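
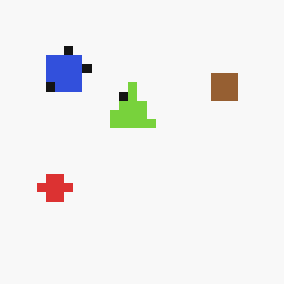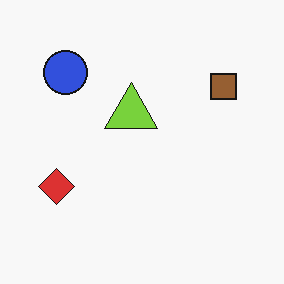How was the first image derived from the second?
The first image is the second heavily pixelated into large blocks.

Shapes are reduced to large square blocks; fine edges and outlines are lost — a downscale-then-upscale (mosaic) effect.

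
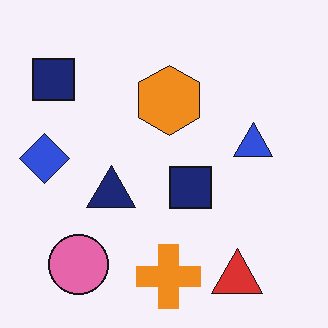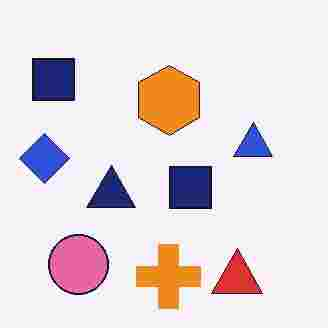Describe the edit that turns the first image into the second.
It was heavily JPEG-compressed with obvious blocking artifacts.

Blocky 8×8 compression artifacts appear around shape edges and the flat background shows ringing — characteristic JPEG degradation.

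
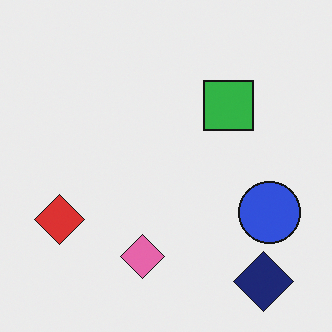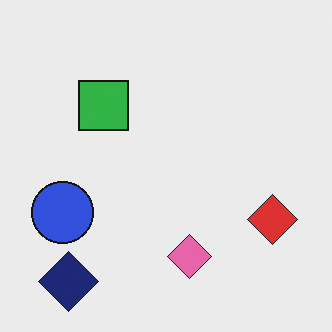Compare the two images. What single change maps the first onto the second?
The image was flipped horizontally (left ↔ right).

The red diamond is in the left of the first image and the right of the second — shapes on opposite sides of the vertical midline have swapped in a mirror flip.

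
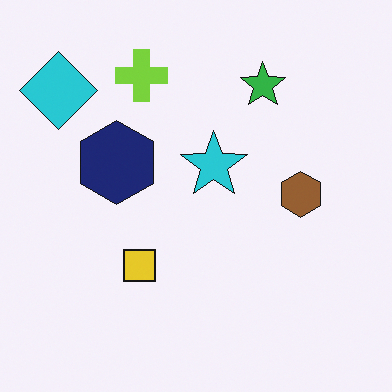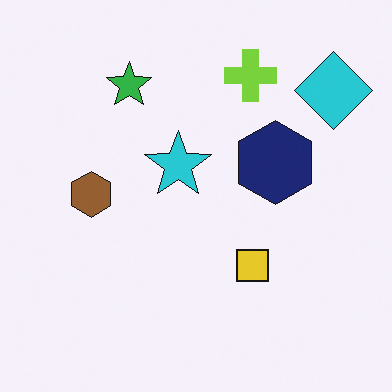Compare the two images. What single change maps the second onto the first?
Flipped horizontally (left ↔ right).

The cyan diamond is in the top-right of the second image and the top-left of the first — shapes on opposite sides of the vertical midline have swapped in a mirror flip.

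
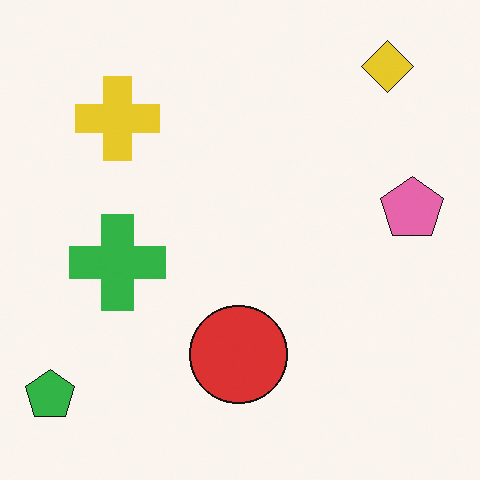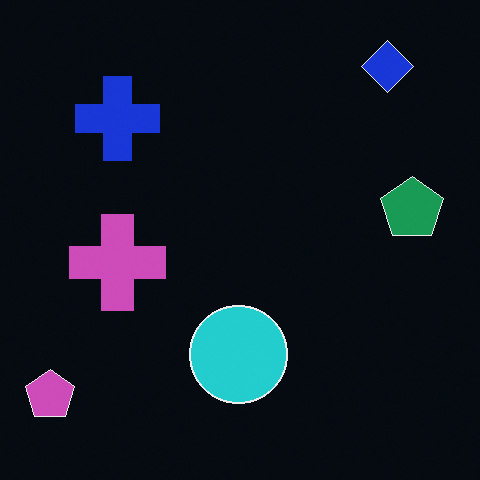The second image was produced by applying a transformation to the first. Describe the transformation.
Color-inverted (negative).

The light background has become dark and every shape's color is its complement — a photographic negative.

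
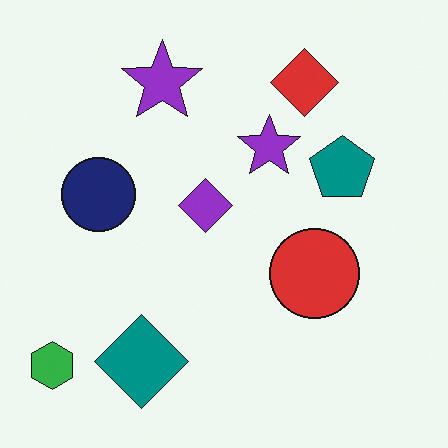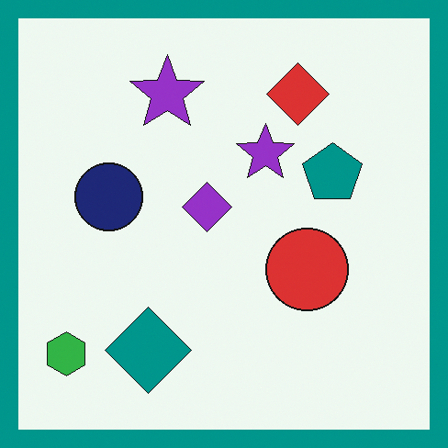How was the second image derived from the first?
Framed with a teal border.

A solid teal frame runs around the edge of the second image, with the content slightly shrunk inside it.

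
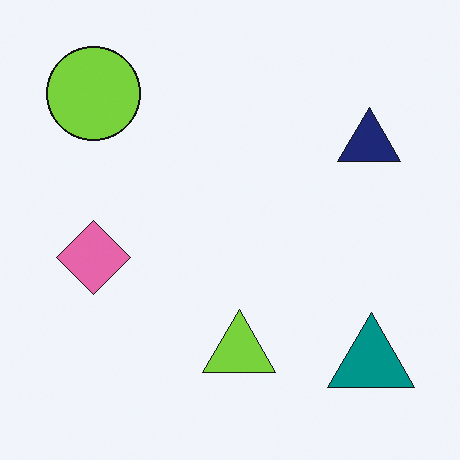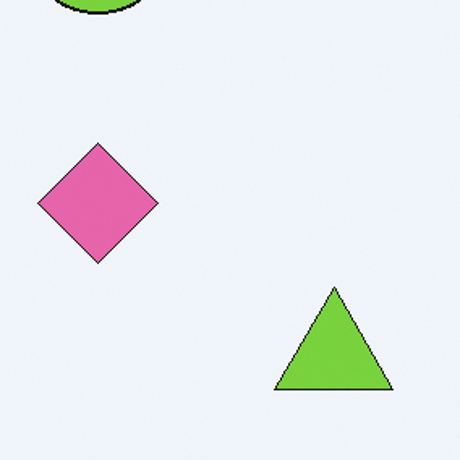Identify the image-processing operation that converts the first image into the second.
It was cropped to a noticeably smaller region and rescaled.

The visible shapes are larger and the field of view is narrower; shapes near the original edges may be partly or wholly outside the frame — a crop-and-rescale.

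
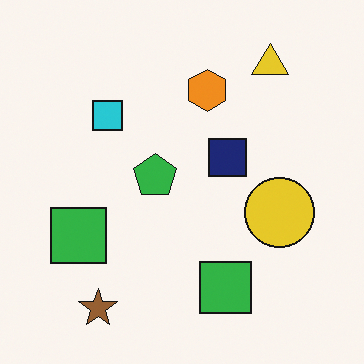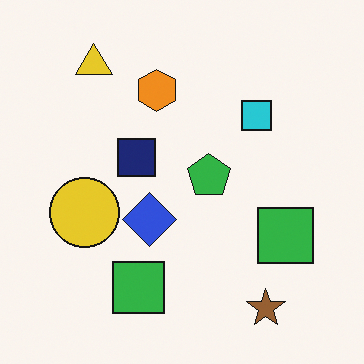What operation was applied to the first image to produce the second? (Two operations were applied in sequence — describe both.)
It was flipped horizontally (left ↔ right), then overlaid with an additional blue diamond.

The yellow circle is in the right of the first image and the left of the second — shapes on opposite sides of the vertical midline have swapped in a mirror flip. A blue diamond appears in the second image that is absent from the first.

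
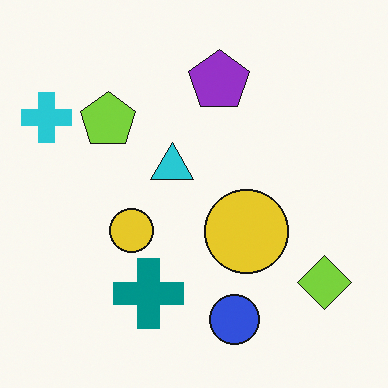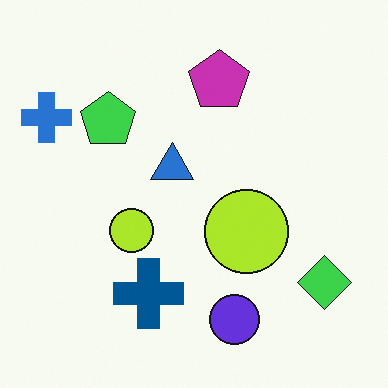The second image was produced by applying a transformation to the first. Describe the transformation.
The image was hue-shifted slightly.

Every shape's color has rotated by the same amount around the hue wheel — a uniform hue shift.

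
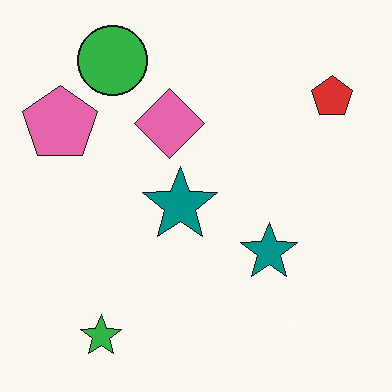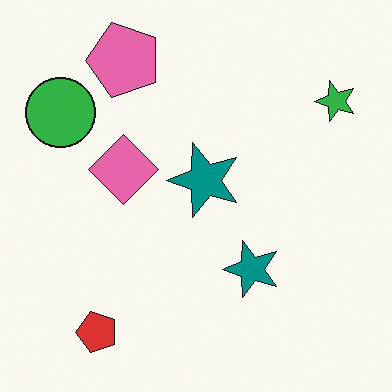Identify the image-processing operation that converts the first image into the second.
This is the original image transposed (reflected across the top-left ↔ bottom-right diagonal).

Shapes have swapped their row and column positions — what was in the top-right is now in the bottom-left — a diagonal reflection.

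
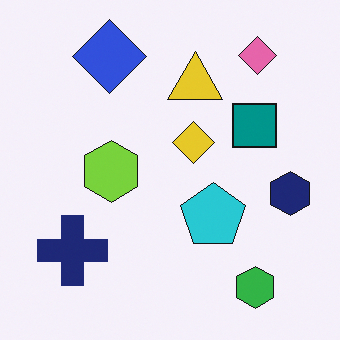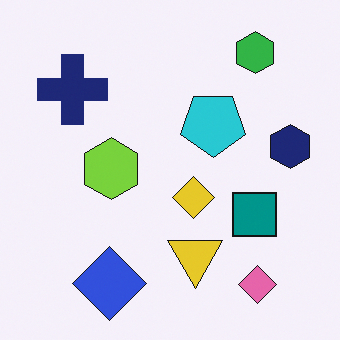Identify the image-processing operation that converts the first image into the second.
The image was flipped vertically (top ↔ bottom).

The green hexagon is in the bottom-right of the first image and the top-right of the second — shapes on opposite sides of the horizontal midline have swapped in a mirror flip.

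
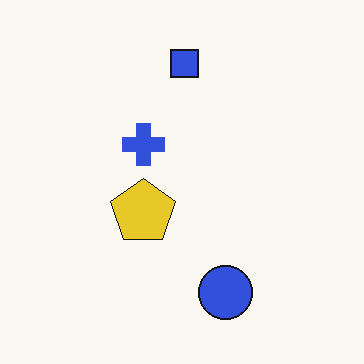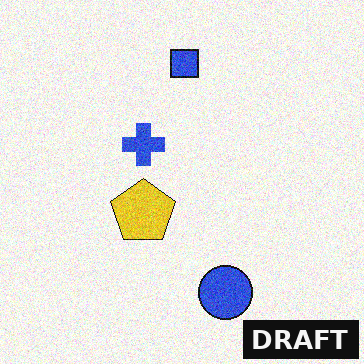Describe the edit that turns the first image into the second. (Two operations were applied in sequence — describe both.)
The image was degraded with visible gaussian noise, then watermarked with the text "DRAFT" in the lower-right corner.

Random speckle covers the whole image, including the flat background. A dark label reading "DRAFT" appears in the lower-right corner.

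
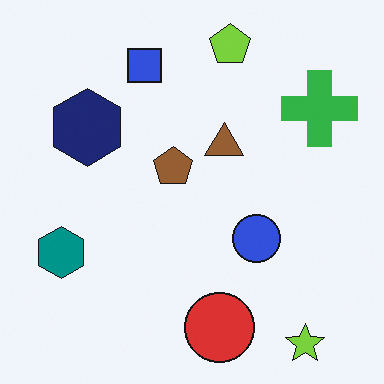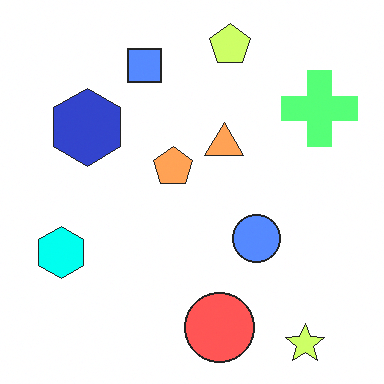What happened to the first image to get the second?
It was noticeably brightened.

Every pixel — background and shapes alike — is uniformly brightened.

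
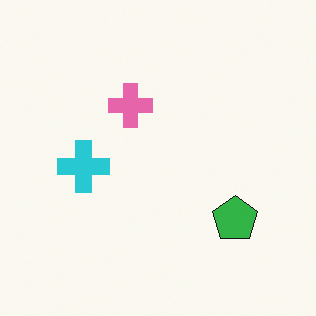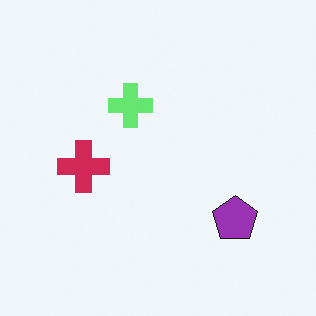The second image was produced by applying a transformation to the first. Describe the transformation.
The image was hue-shifted through roughly half the color wheel.

Every shape's color has rotated by the same amount around the hue wheel — a uniform hue shift.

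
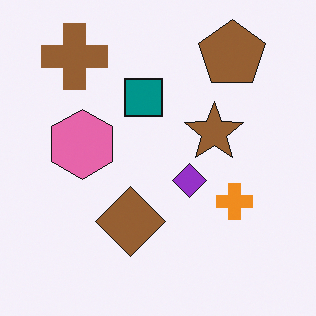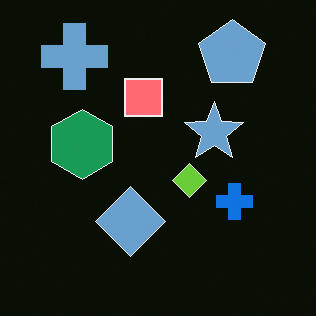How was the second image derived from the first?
The image was color-inverted (negative).

The light background has become dark and every shape's color is its complement — a photographic negative.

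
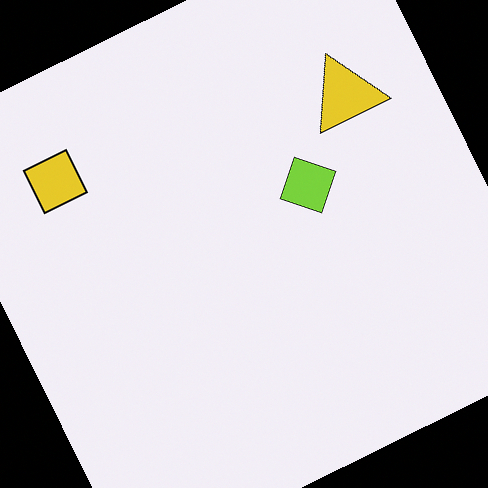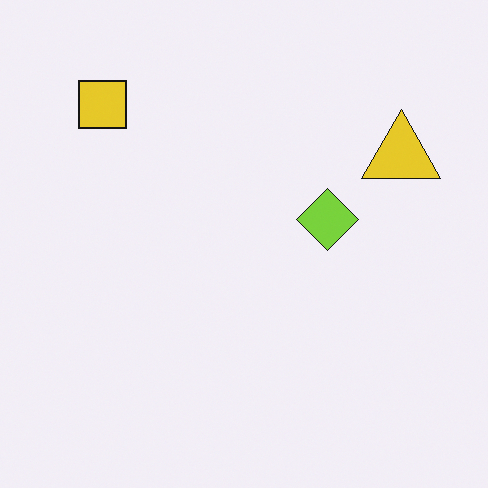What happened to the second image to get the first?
Rotated counter-clockwise by a clearly visible amount.

Every shape is tilted by the same angle and the image corners show triangular fill wedges — a whole-image rotation by a non-right angle.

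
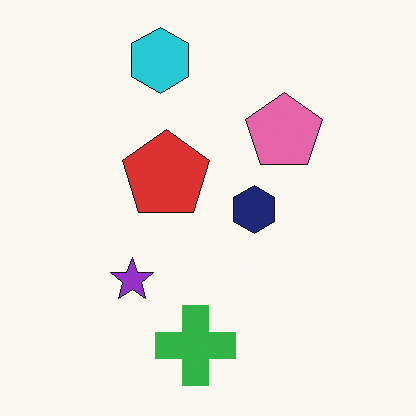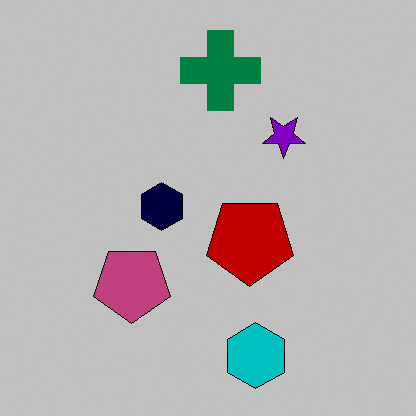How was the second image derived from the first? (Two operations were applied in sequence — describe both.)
The second image is the first aggressively posterized, then rotated 180°.

Each flat color has snapped to a coarser quantized level — most visibly, the near-white background has dropped to a flat grey. The cyan hexagon sits in the top of the first image and the bottom of the second — consistent with a whole-image 180° rotation.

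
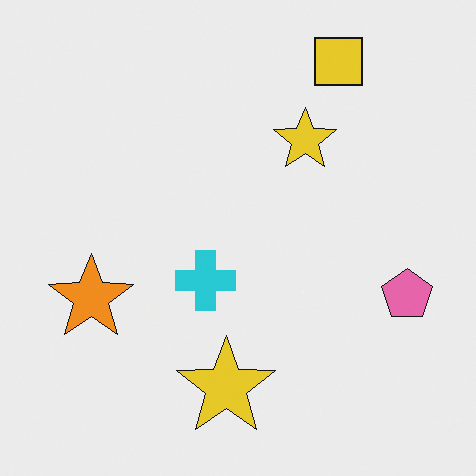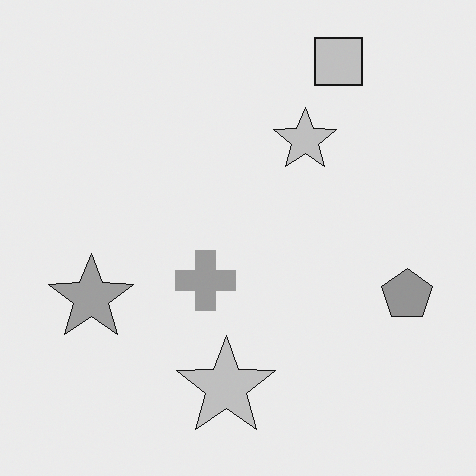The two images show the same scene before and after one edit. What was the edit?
The transformation is: converted to grayscale.

All color is removed — every shape is now a shade of grey.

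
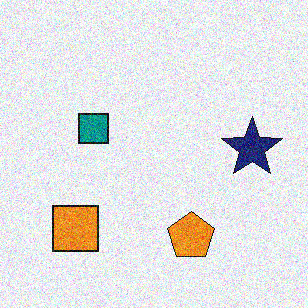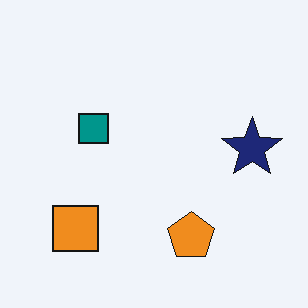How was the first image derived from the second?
The transformation is: degraded with a thick layer of grain.

Random speckle covers the whole image, including the flat background.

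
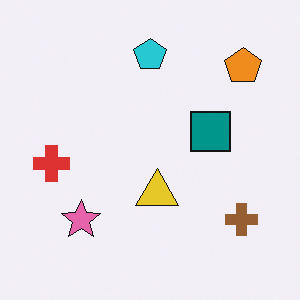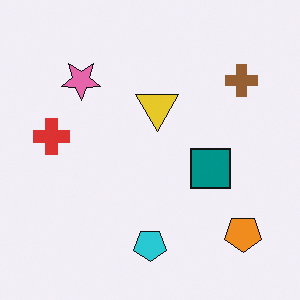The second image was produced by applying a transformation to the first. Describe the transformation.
The second image is the first flipped vertically (top ↔ bottom).

The cyan pentagon is in the top of the first image and the bottom of the second — shapes on opposite sides of the horizontal midline have swapped in a mirror flip.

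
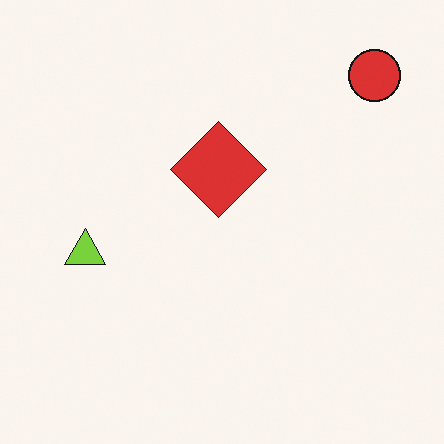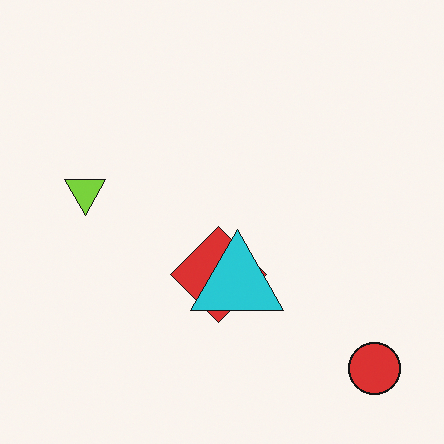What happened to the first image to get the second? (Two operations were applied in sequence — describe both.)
This is the original image flipped vertically (top ↔ bottom), then overlaid with an additional cyan triangle.

The red circle is in the top-right of the first image and the bottom-right of the second — shapes on opposite sides of the horizontal midline have swapped in a mirror flip. A cyan triangle appears in the second image that is absent from the first.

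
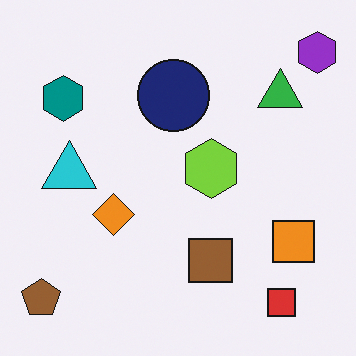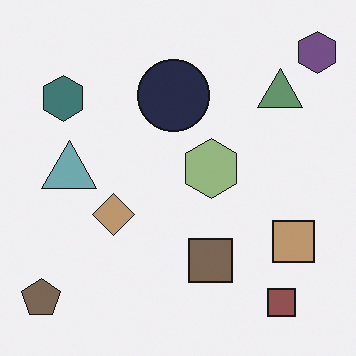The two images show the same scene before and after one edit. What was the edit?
The transformation is: made much more muted (saturation change).

All colors are more muted and greyish — a global saturation change.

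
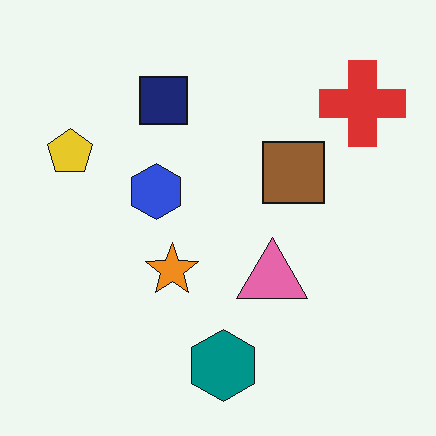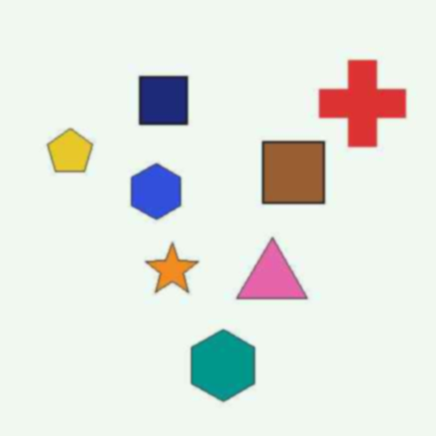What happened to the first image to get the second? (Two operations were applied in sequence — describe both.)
The image was JPEG-compressed with visible artifacts, then lightly blurred.

Blocky 8×8 compression artifacts appear around shape edges and the flat background shows ringing — characteristic JPEG degradation. Shape edges and outlines are uniformly softened across the whole image.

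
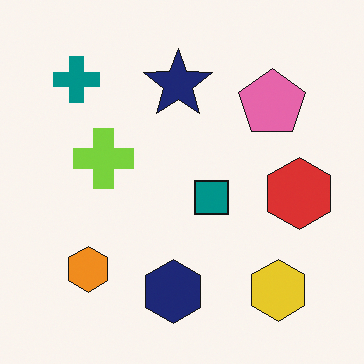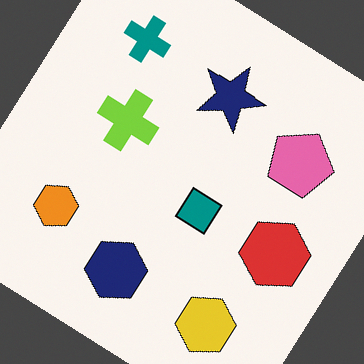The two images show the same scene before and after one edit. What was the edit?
The second image is the first rotated clockwise by a large amount — several tens of degrees.

Every shape is tilted by the same angle and the image corners show triangular fill wedges — a whole-image rotation by a non-right angle.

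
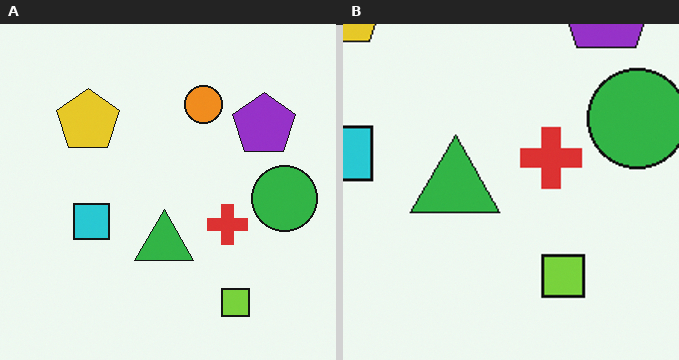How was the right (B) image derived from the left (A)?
This is the original image cropped slightly and scaled back up.

The visible shapes are larger and the field of view is narrower; shapes near the original edges may be partly or wholly outside the frame — a crop-and-rescale.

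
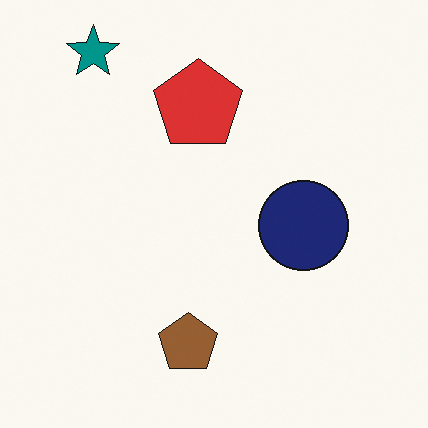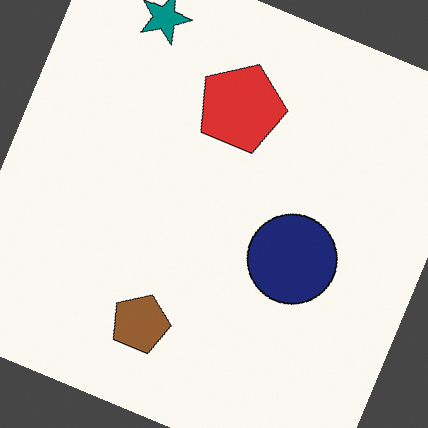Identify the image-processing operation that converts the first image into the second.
The transformation is: rotated clockwise by a moderate amount.

Every shape is tilted by the same angle and the image corners show triangular fill wedges — a whole-image rotation by a non-right angle.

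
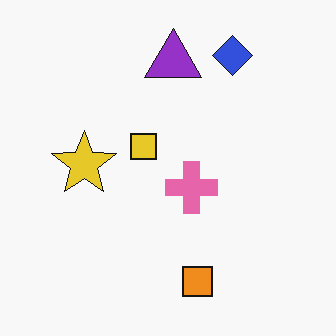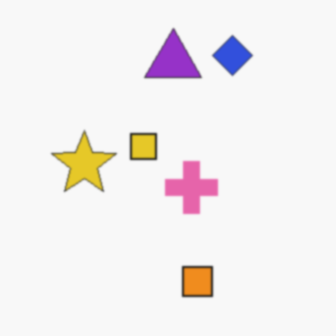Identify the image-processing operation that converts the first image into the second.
The transformation is: given a subtle gaussian blur.

Shape edges and outlines are uniformly softened across the whole image.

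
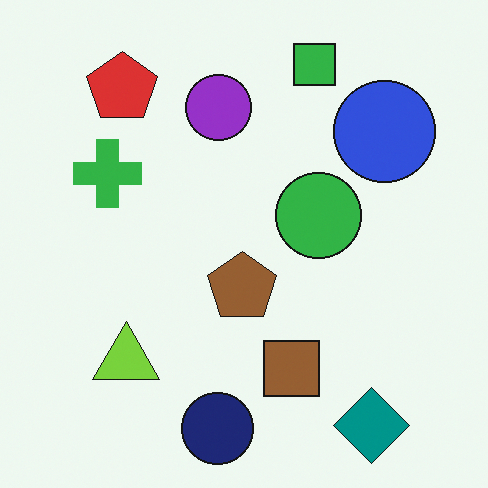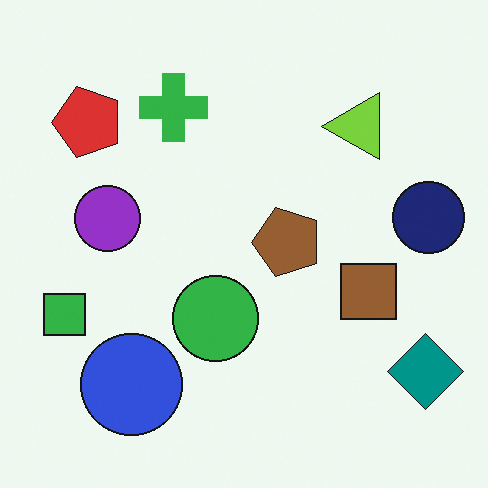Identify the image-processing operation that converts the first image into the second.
This is the original image transposed (reflected across the top-left ↔ bottom-right diagonal).

Shapes have swapped their row and column positions — what was in the top-right is now in the bottom-left — a diagonal reflection.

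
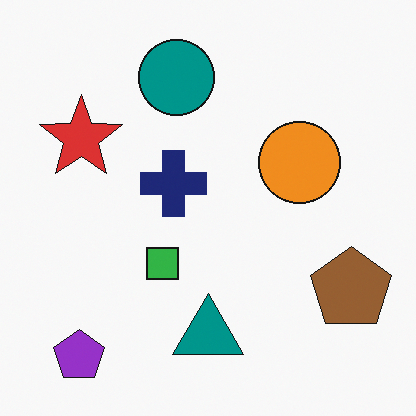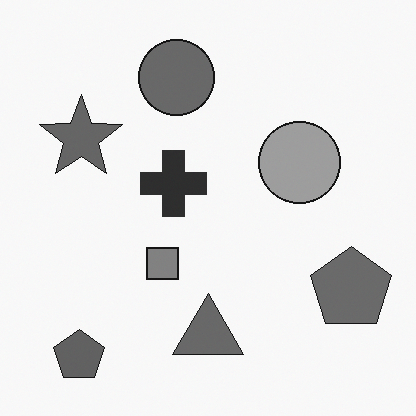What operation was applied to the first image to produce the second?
It was converted to grayscale.

All color is removed — every shape is now a shade of grey.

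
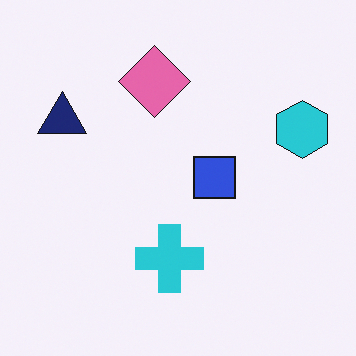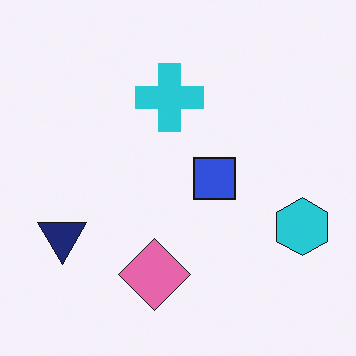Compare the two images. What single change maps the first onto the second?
Flipped vertically (top ↔ bottom).

The pink diamond is in the top of the first image and the bottom of the second — shapes on opposite sides of the horizontal midline have swapped in a mirror flip.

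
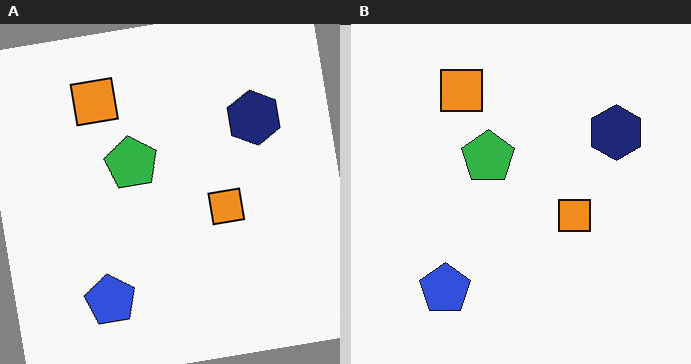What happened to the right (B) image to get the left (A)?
The transformation is: rotated counter-clockwise by a small amount.

Every shape is tilted by the same angle and the image corners show triangular fill wedges — a whole-image rotation by a non-right angle.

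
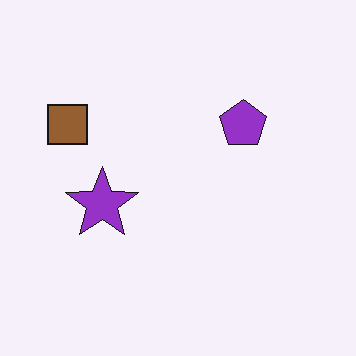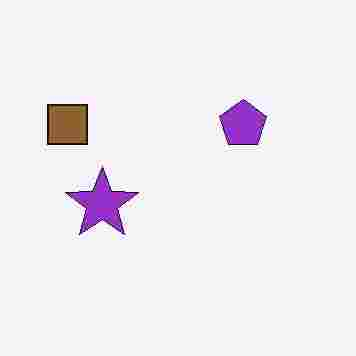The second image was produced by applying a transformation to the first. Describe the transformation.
The image was heavily JPEG-compressed with obvious blocking artifacts.

Blocky 8×8 compression artifacts appear around shape edges and the flat background shows ringing — characteristic JPEG degradation.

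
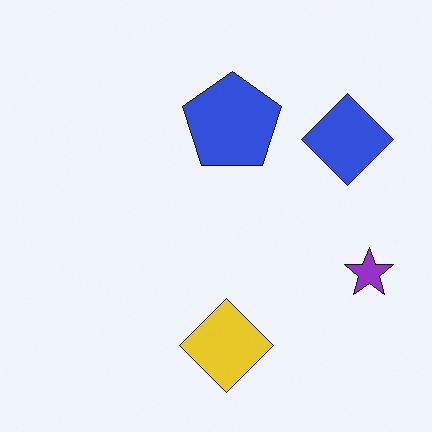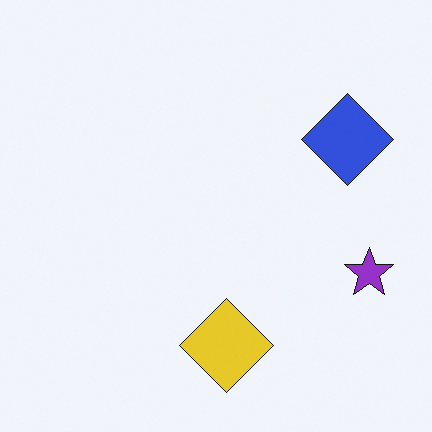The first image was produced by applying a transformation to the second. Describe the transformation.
This is the original image overlaid with an additional blue pentagon.

A blue pentagon appears in the first image that is absent from the second.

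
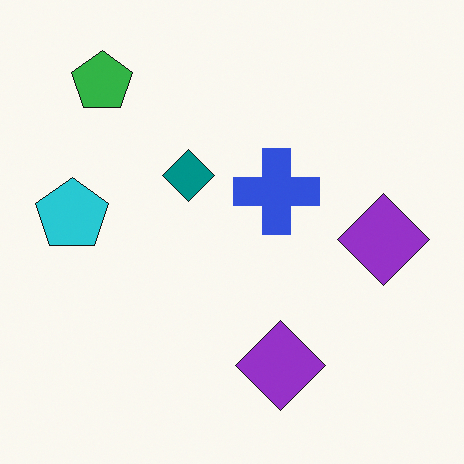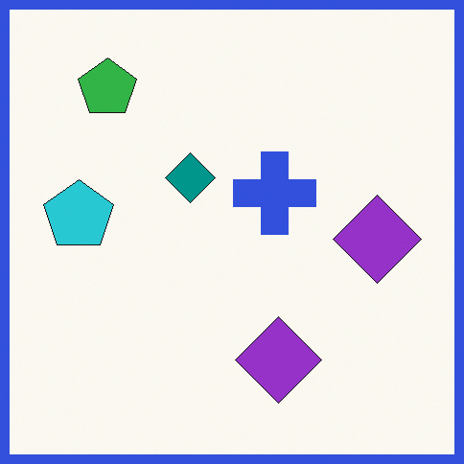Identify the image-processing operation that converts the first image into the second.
The transformation is: framed with a blue border.

A solid blue frame runs around the edge of the second image, with the content slightly shrunk inside it.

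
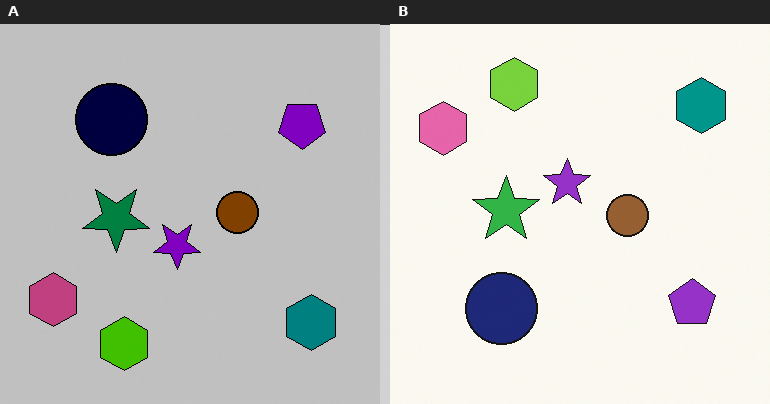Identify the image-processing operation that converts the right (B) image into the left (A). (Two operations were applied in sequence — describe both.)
It was flipped vertically (top ↔ bottom), then aggressively posterized.

The lime hexagon is in the top-left of the right (B) image and the bottom-left of the left (A) — shapes on opposite sides of the horizontal midline have swapped in a mirror flip. Each flat color has snapped to a coarser quantized level — most visibly, the near-white background has dropped to a flat grey.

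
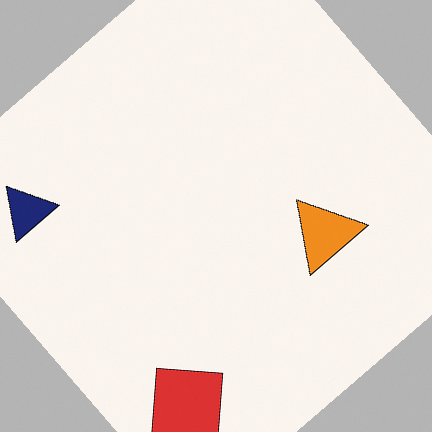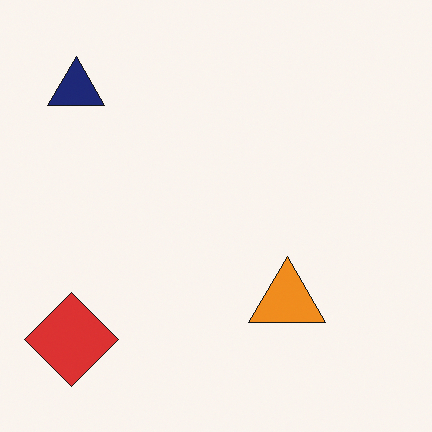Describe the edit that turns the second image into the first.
It was rotated counter-clockwise by a large amount — several tens of degrees.

Every shape is tilted by the same angle and the image corners show triangular fill wedges — a whole-image rotation by a non-right angle.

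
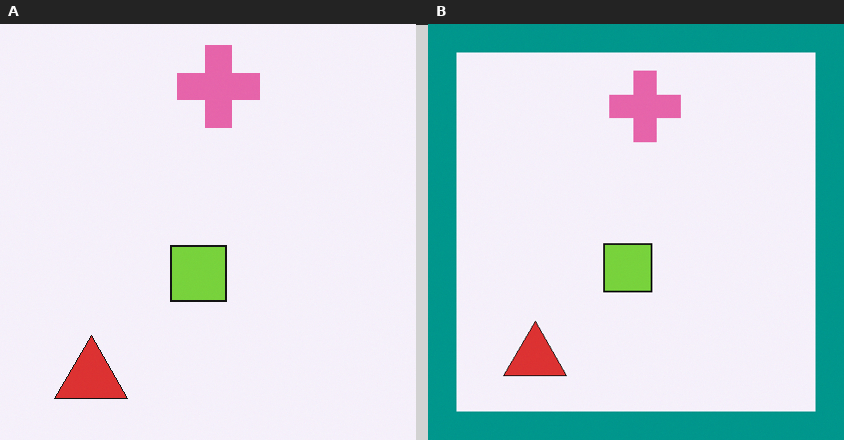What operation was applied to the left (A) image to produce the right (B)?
Framed with a teal border.

A solid teal frame runs around the edge of the right (B) image, with the content slightly shrunk inside it.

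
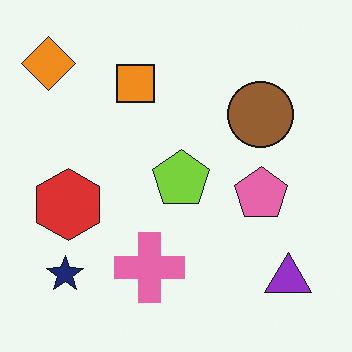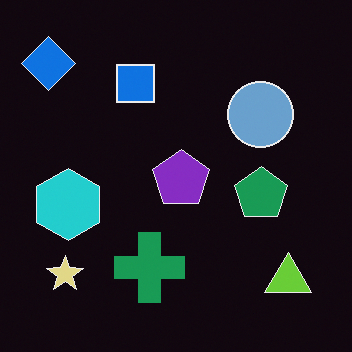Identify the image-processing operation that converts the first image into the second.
This is the original image color-inverted (negative).

The light background has become dark and every shape's color is its complement — a photographic negative.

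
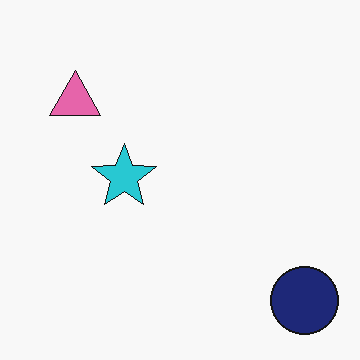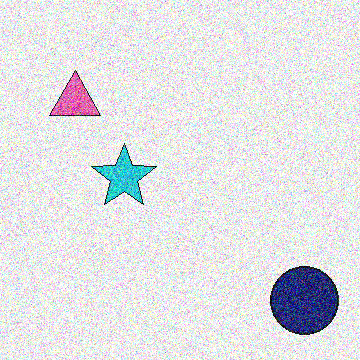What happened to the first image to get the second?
Degraded with strong gaussian noise.

Random speckle covers the whole image, including the flat background.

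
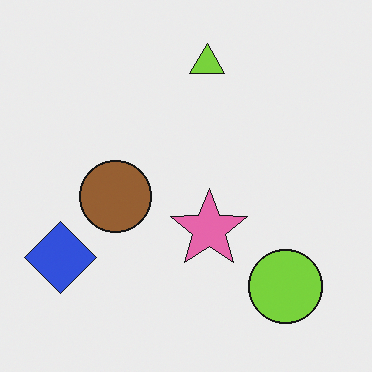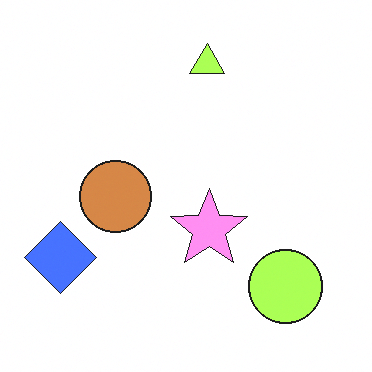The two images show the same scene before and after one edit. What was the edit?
It was substantially brightened.

Every pixel — background and shapes alike — is uniformly brightened.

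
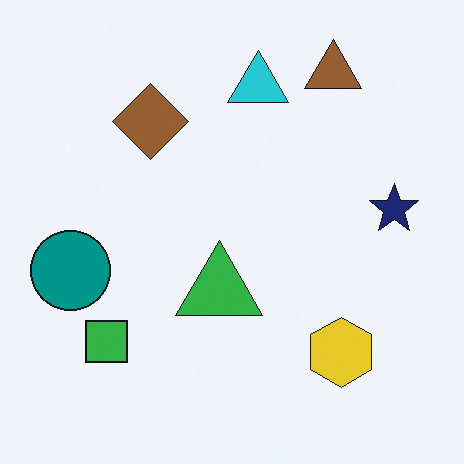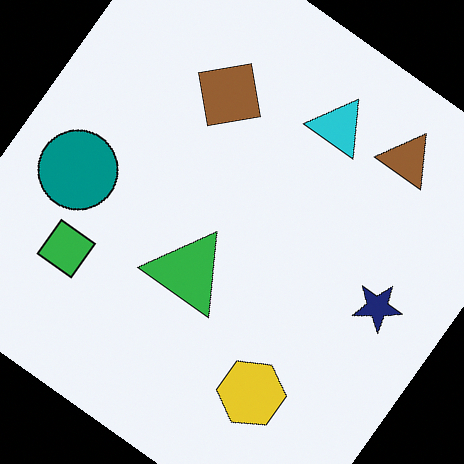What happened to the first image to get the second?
It was rotated clockwise by a large amount — several tens of degrees.

Every shape is tilted by the same angle and the image corners show triangular fill wedges — a whole-image rotation by a non-right angle.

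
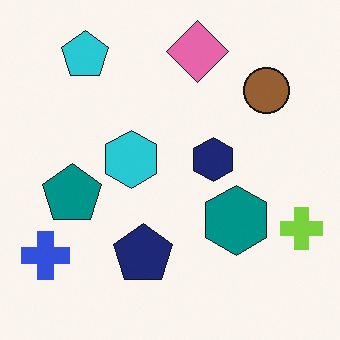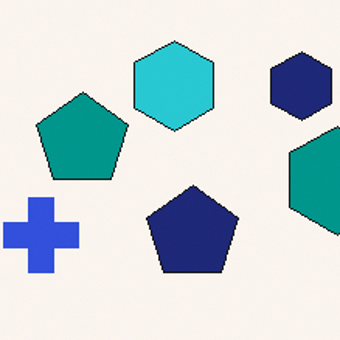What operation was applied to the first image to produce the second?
It was cropped slightly and scaled back up.

The visible shapes are larger and the field of view is narrower; shapes near the original edges may be partly or wholly outside the frame — a crop-and-rescale.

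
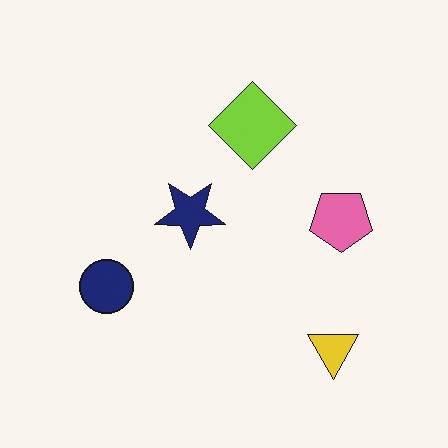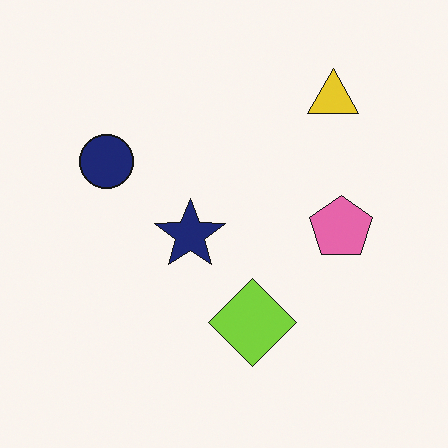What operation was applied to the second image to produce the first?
Flipped vertically (top ↔ bottom).

The yellow triangle is in the top-right of the second image and the bottom-right of the first — shapes on opposite sides of the horizontal midline have swapped in a mirror flip.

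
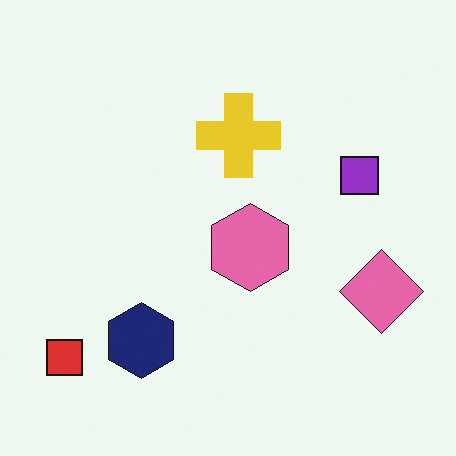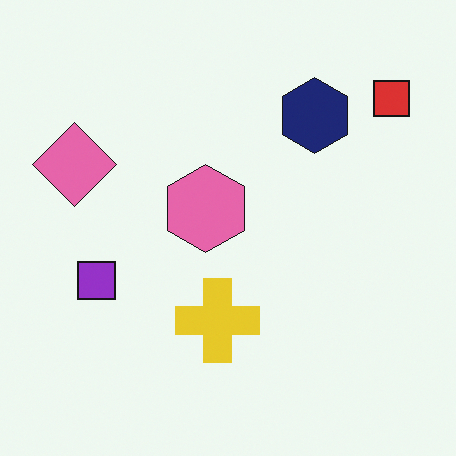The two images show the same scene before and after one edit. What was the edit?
The second image is the first rotated 180°.

The red square sits in the bottom-left of the first image and the top-right of the second — consistent with a whole-image 180° rotation.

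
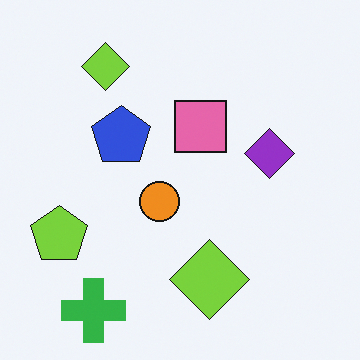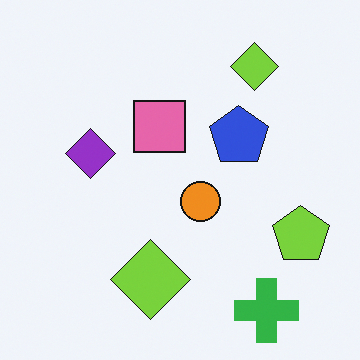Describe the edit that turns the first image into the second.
The image was flipped horizontally (left ↔ right).

The lime pentagon is in the left of the first image and the right of the second — shapes on opposite sides of the vertical midline have swapped in a mirror flip.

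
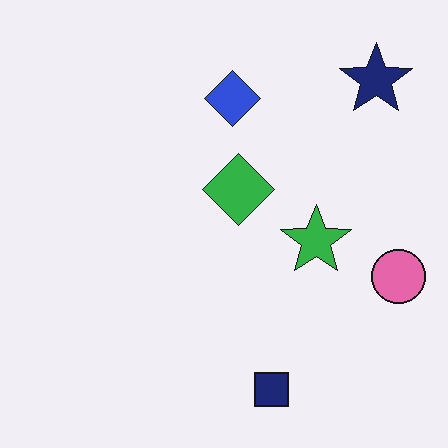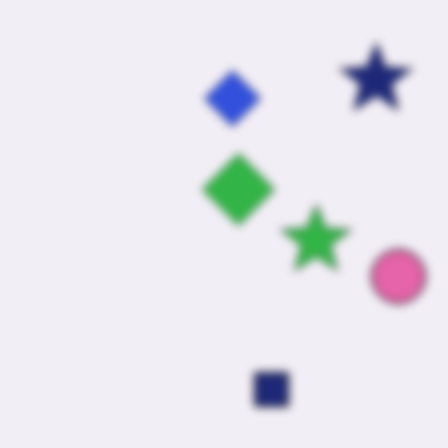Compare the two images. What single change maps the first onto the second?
Noticeably gaussian-blurred.

Shape edges and outlines are uniformly softened across the whole image.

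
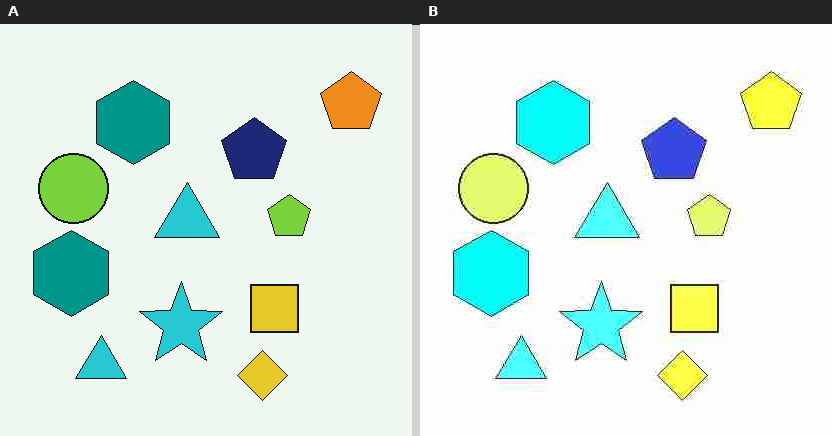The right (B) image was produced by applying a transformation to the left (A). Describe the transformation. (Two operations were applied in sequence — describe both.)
The right (B) image is the left (A) substantially brightened, then heavily JPEG-compressed with obvious blocking artifacts.

Every pixel — background and shapes alike — is uniformly brightened. Blocky 8×8 compression artifacts appear around shape edges and the flat background shows ringing — characteristic JPEG degradation.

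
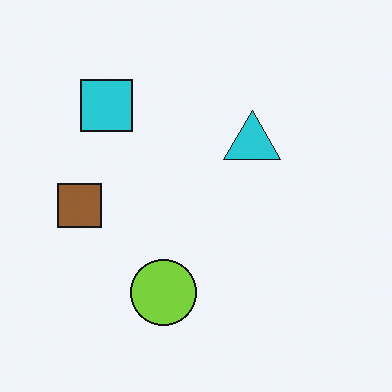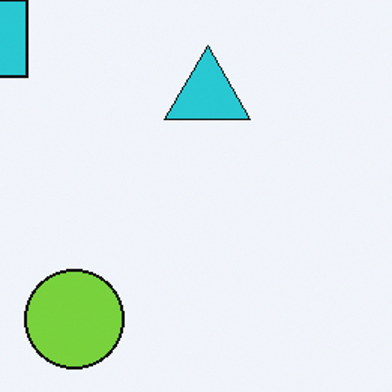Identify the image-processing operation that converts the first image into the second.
The transformation is: cropped to a modestly smaller region and rescaled.

The visible shapes are larger and the field of view is narrower; shapes near the original edges may be partly or wholly outside the frame — a crop-and-rescale.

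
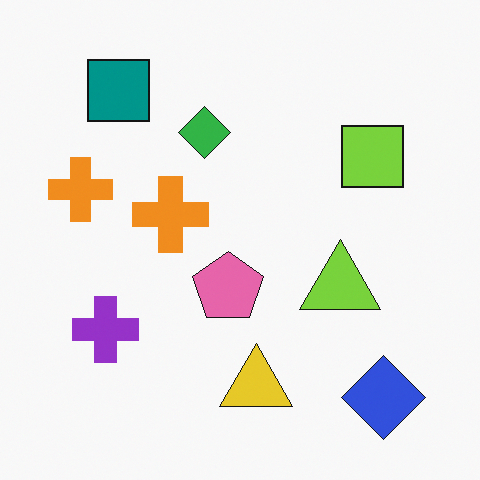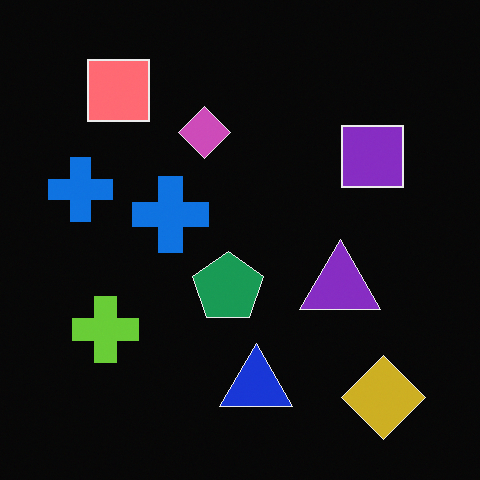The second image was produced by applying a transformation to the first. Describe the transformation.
The second image is the first color-inverted (negative).

The light background has become dark and every shape's color is its complement — a photographic negative.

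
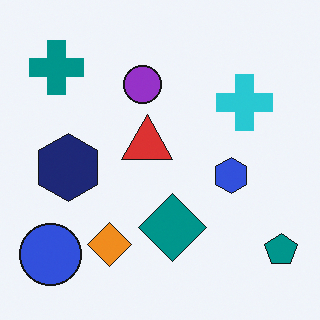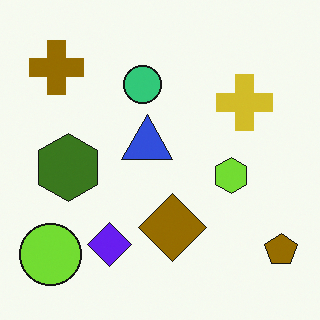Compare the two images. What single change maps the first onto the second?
This is the original image hue-shifted through roughly half the color wheel.

Every shape's color has rotated by the same amount around the hue wheel — a uniform hue shift.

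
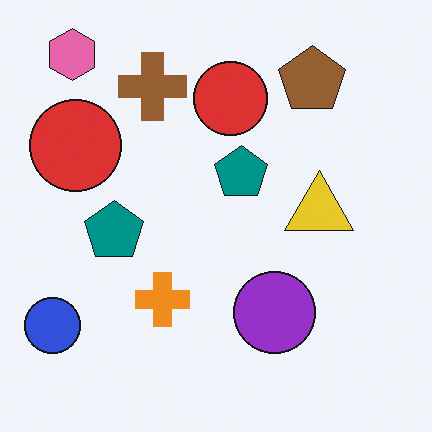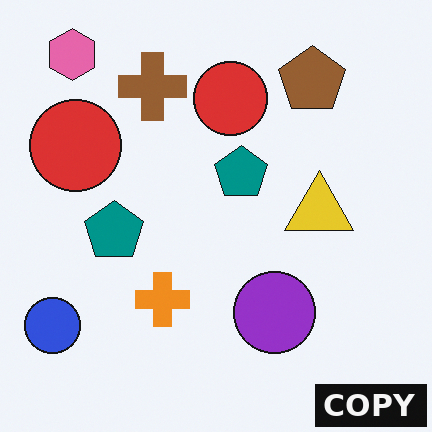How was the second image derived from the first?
The second image is the first watermarked with the text "COPY" in the lower-right corner.

A dark label reading "COPY" appears in the lower-right corner.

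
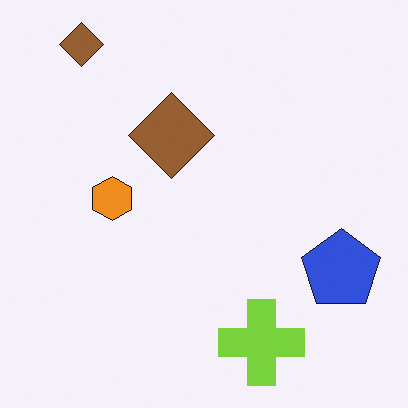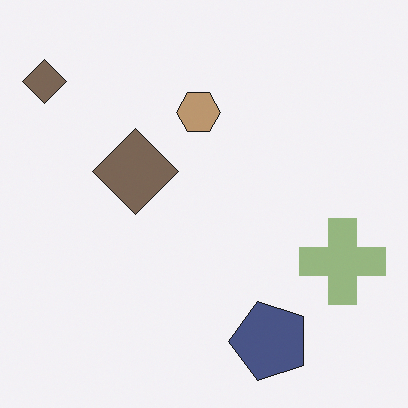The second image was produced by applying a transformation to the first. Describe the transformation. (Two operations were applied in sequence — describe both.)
The second image is the first heavily desaturated, then transposed (reflected across the top-left ↔ bottom-right diagonal).

All colors are more muted and greyish — a global saturation change. Shapes have swapped their row and column positions — what was in the top-right is now in the bottom-left — a diagonal reflection.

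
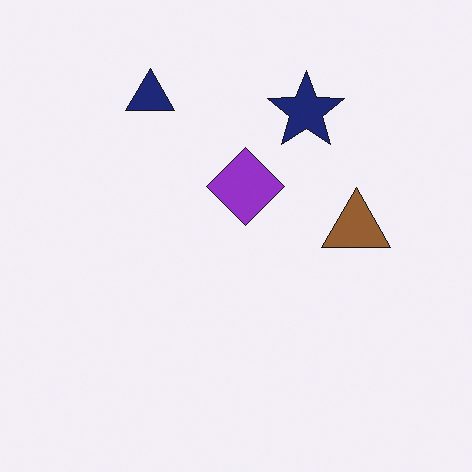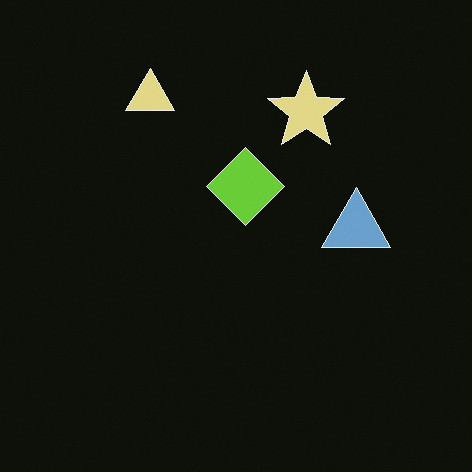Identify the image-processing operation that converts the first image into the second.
Color-inverted (negative).

The light background has become dark and every shape's color is its complement — a photographic negative.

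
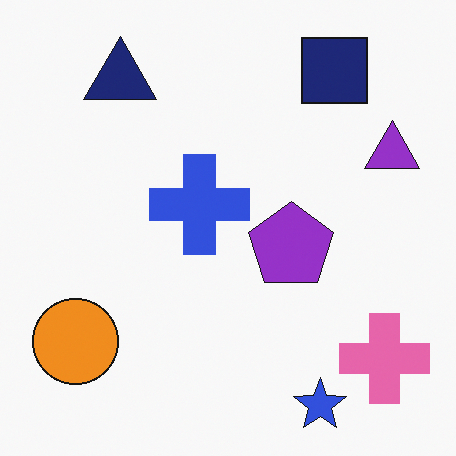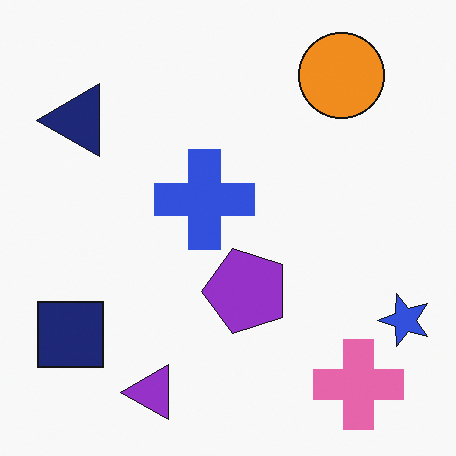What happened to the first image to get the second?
The second image is the first transposed (reflected across the top-left ↔ bottom-right diagonal).

Shapes have swapped their row and column positions — what was in the top-right is now in the bottom-left — a diagonal reflection.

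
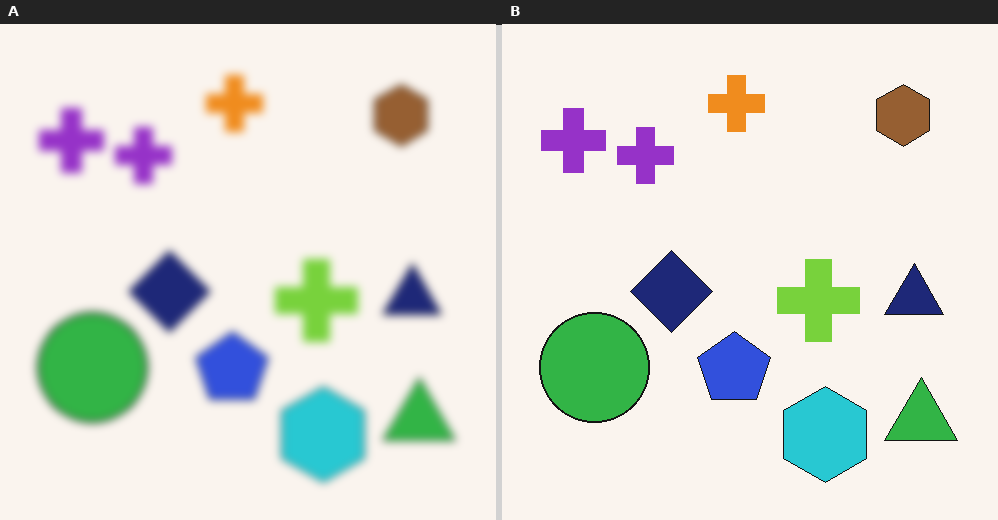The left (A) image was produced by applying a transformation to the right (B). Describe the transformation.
The left (A) image is the right (B) moderately blurred.

Shape edges and outlines are uniformly softened across the whole image.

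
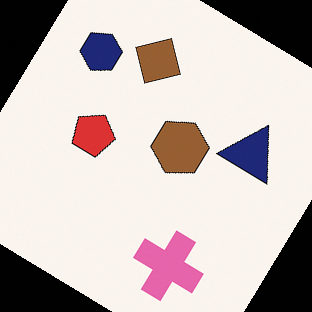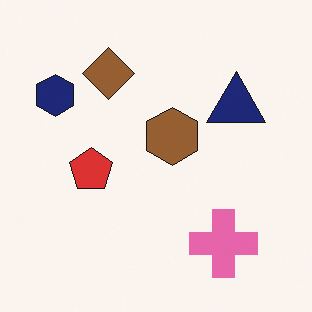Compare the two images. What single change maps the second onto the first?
It was rotated clockwise by a large amount — several tens of degrees.

Every shape is tilted by the same angle and the image corners show triangular fill wedges — a whole-image rotation by a non-right angle.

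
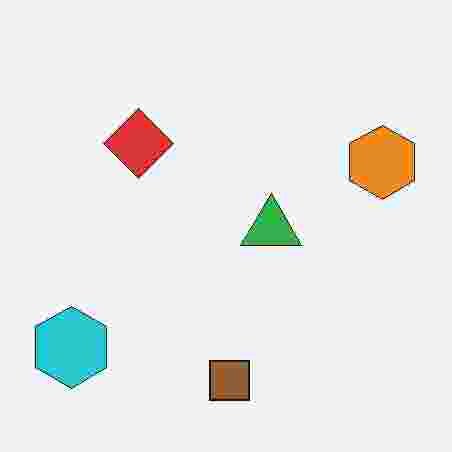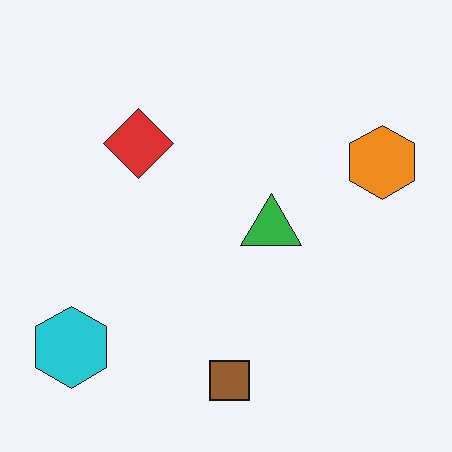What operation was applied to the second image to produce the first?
The transformation is: degraded with heavy JPEG compression.

Blocky 8×8 compression artifacts appear around shape edges and the flat background shows ringing — characteristic JPEG degradation.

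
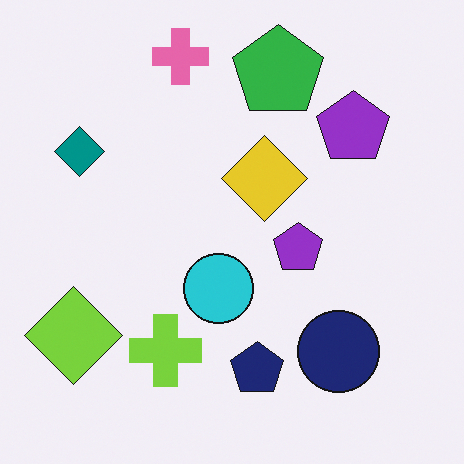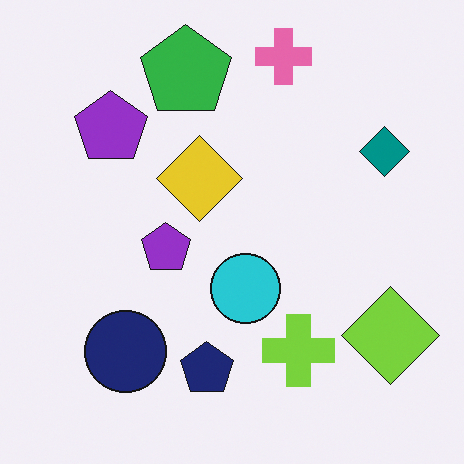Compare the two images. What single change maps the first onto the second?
The second image is the first flipped horizontally (left ↔ right).

The lime diamond is in the bottom-left of the first image and the bottom-right of the second — shapes on opposite sides of the vertical midline have swapped in a mirror flip.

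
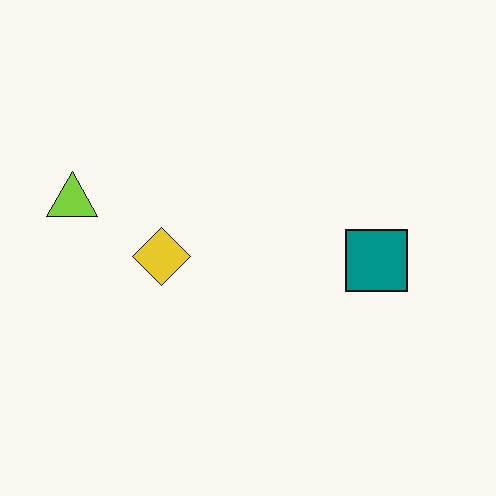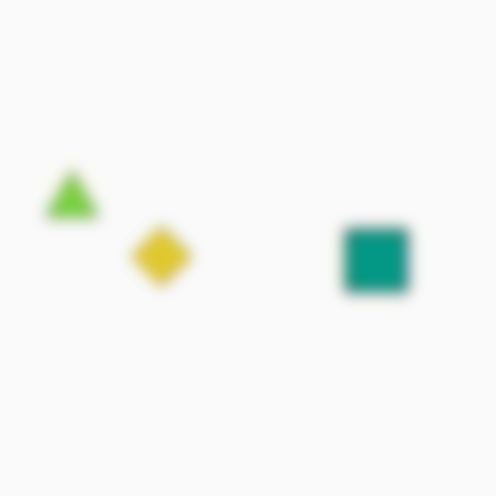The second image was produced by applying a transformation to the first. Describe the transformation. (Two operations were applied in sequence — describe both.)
The image was degraded with heavy JPEG compression, then heavily blurred.

Blocky 8×8 compression artifacts appear around shape edges and the flat background shows ringing — characteristic JPEG degradation. Shape edges and outlines are uniformly softened across the whole image.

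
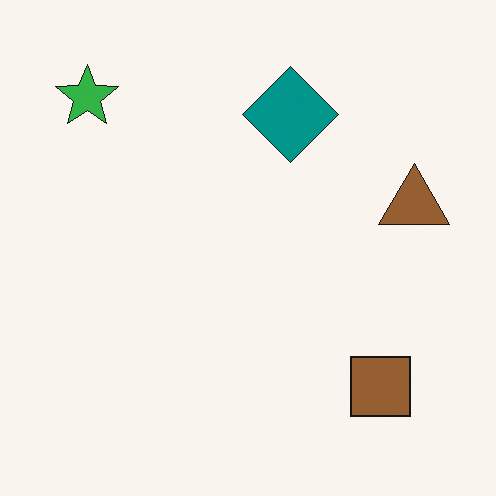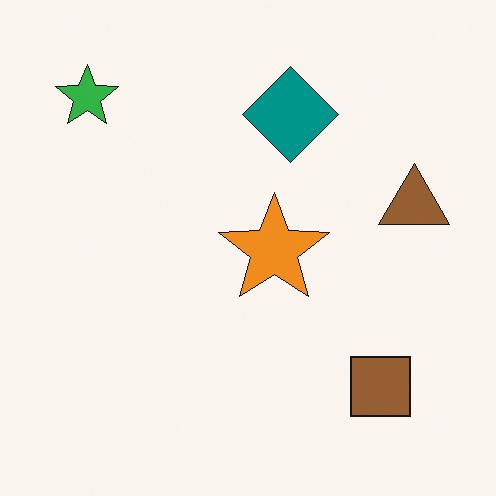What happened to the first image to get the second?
The image was overlaid with an additional orange star.

An orange star appears in the second image that is absent from the first.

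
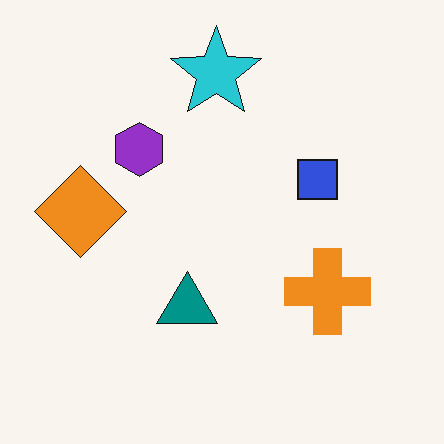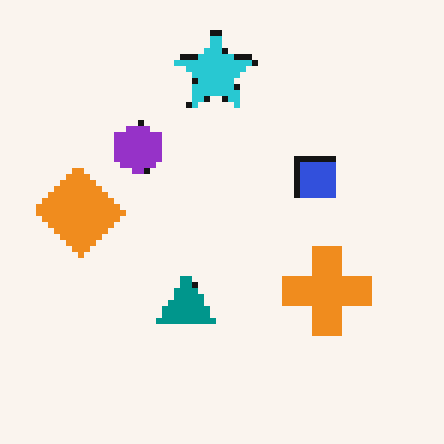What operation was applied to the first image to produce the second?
The second image is the first moderately pixelated.

Shapes are reduced to large square blocks; fine edges and outlines are lost — a downscale-then-upscale (mosaic) effect.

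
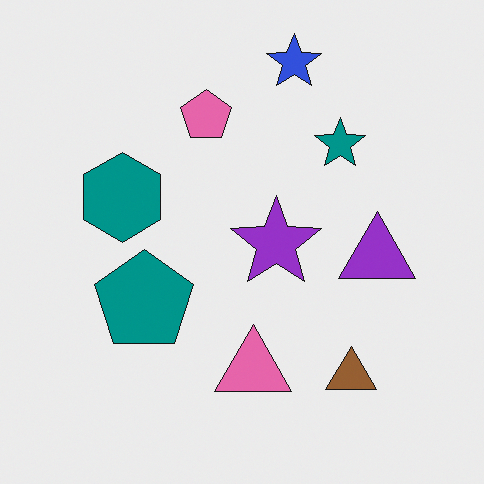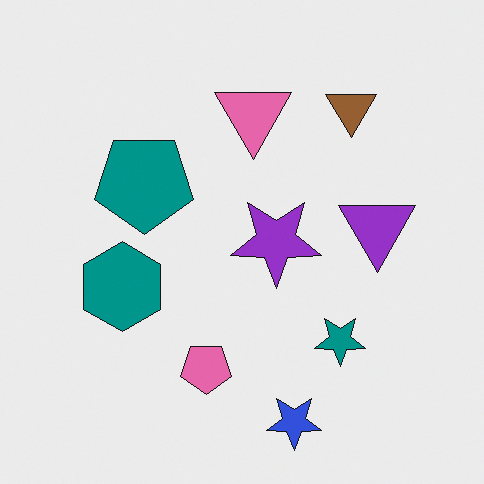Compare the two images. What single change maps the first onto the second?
The transformation is: flipped vertically (top ↔ bottom).

The blue star is in the top of the first image and the bottom of the second — shapes on opposite sides of the horizontal midline have swapped in a mirror flip.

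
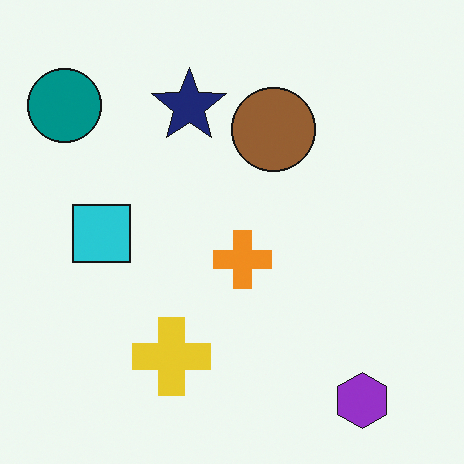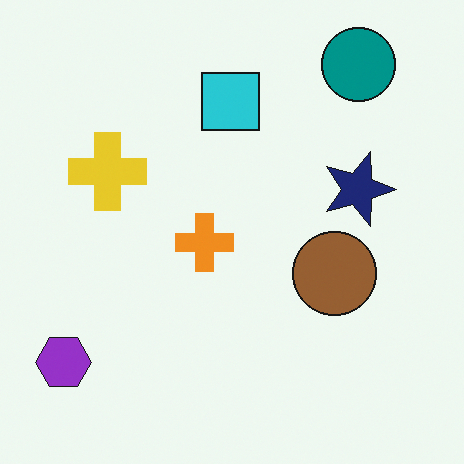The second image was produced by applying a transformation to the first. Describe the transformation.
It was rotated 90° clockwise.

The purple hexagon sits in the bottom-right of the first image and the bottom-left of the second — consistent with a whole-image 90° clockwise rotation.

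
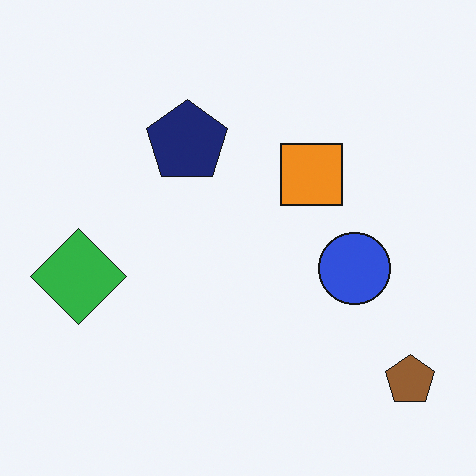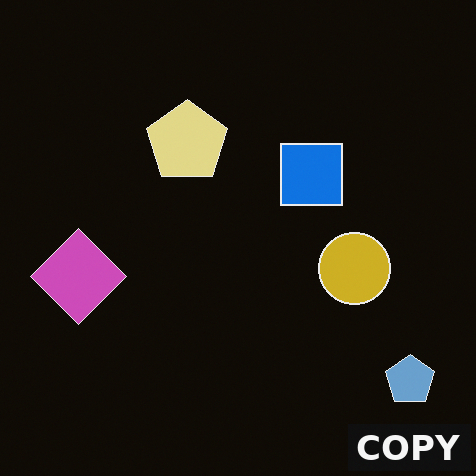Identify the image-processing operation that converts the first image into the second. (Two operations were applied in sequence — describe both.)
The transformation is: color-inverted (negative), then watermarked with the text "COPY" in the lower-right corner.

The light background has become dark and every shape's color is its complement — a photographic negative. A dark label reading "COPY" appears in the lower-right corner.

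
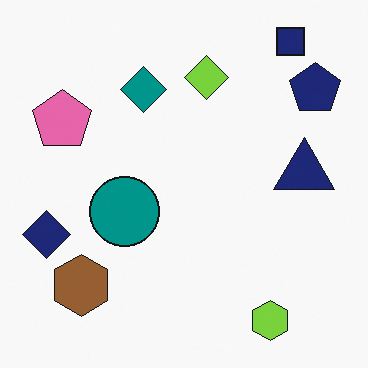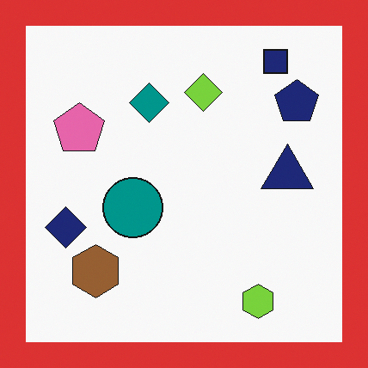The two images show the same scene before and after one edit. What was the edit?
The image was framed with a red border.

A solid red frame runs around the edge of the second image, with the content slightly shrunk inside it.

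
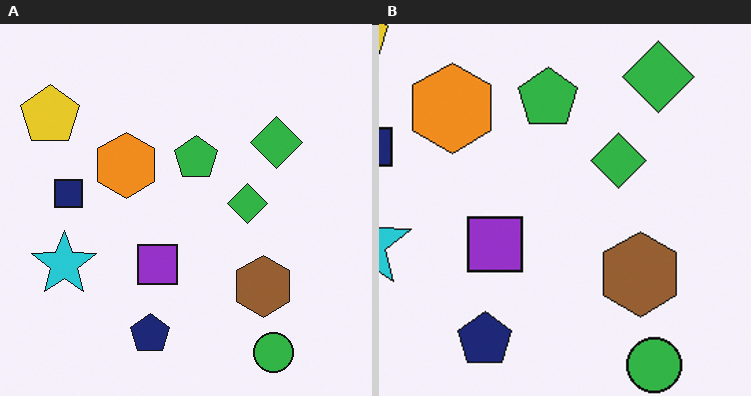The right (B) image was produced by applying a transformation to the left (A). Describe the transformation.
The transformation is: cropped to a modestly smaller region and rescaled.

The visible shapes are larger and the field of view is narrower; shapes near the original edges may be partly or wholly outside the frame — a crop-and-rescale.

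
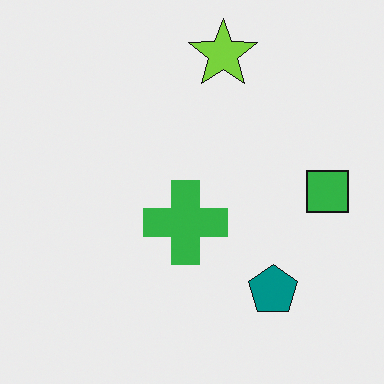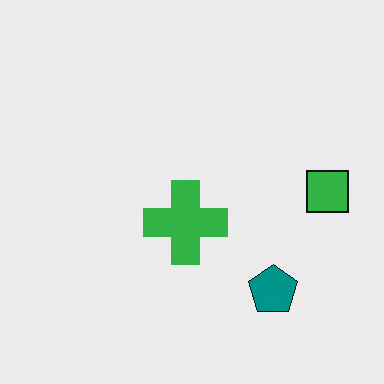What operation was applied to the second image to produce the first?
Overlaid with an additional lime star.

A lime star appears in the first image that is absent from the second.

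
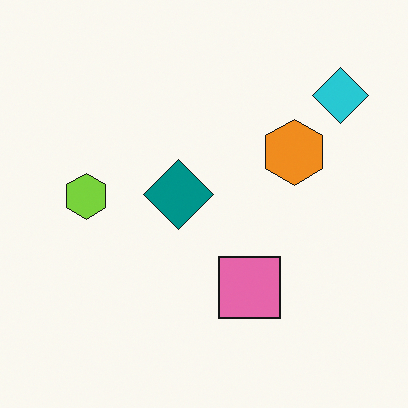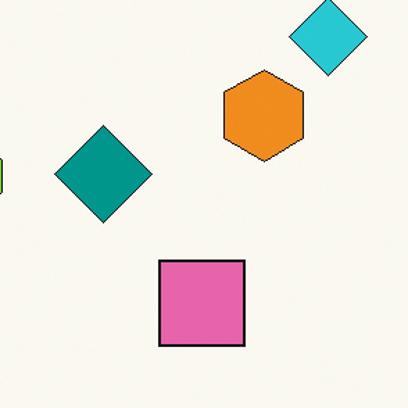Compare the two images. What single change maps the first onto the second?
The transformation is: cropped to a modestly smaller region and rescaled.

The visible shapes are larger and the field of view is narrower; shapes near the original edges may be partly or wholly outside the frame — a crop-and-rescale.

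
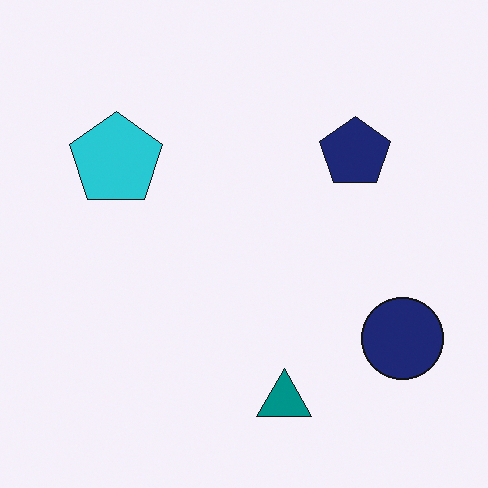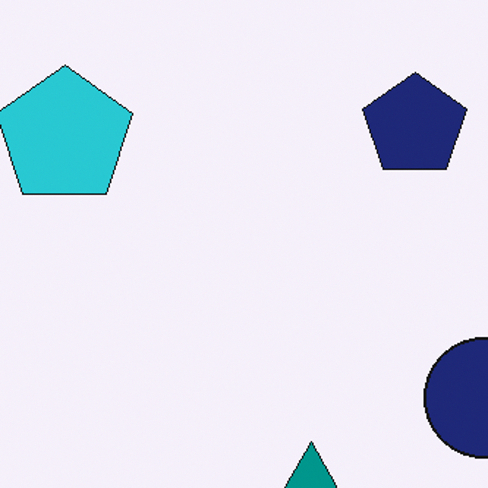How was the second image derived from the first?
The transformation is: cropped to a modestly smaller region and rescaled.

The visible shapes are larger and the field of view is narrower; shapes near the original edges may be partly or wholly outside the frame — a crop-and-rescale.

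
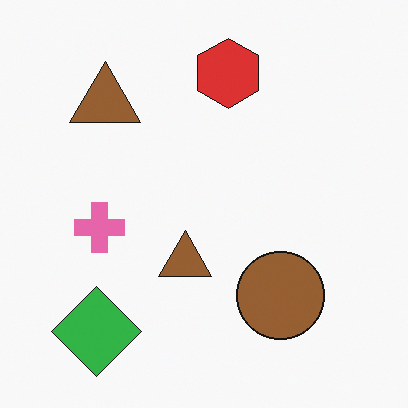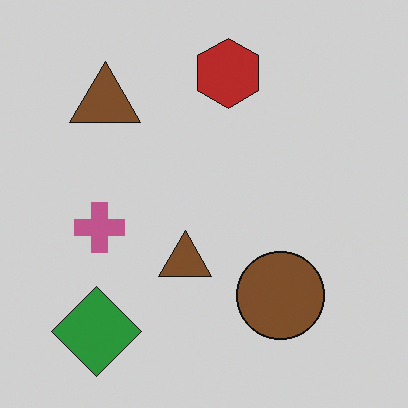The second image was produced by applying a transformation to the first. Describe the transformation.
The transformation is: slightly darkened.

Every pixel — background and shapes alike — is uniformly darkened.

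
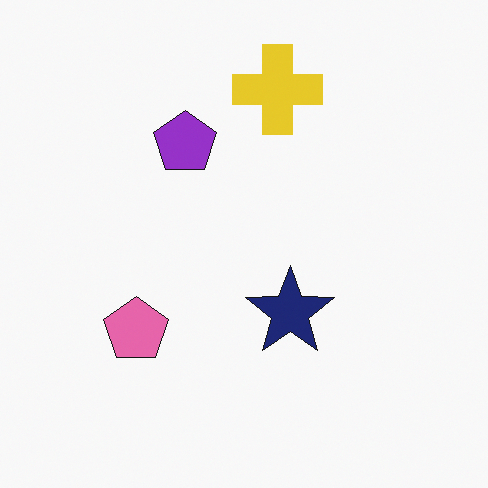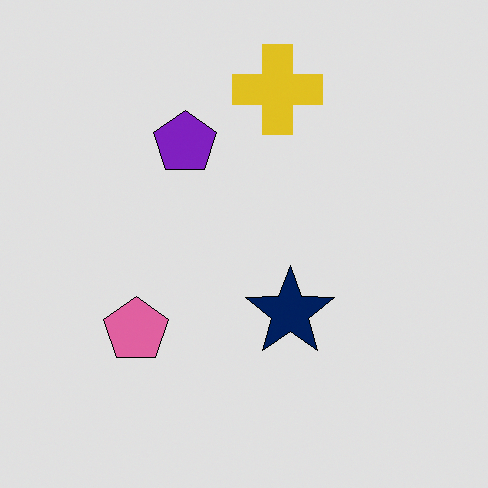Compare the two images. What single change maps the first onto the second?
Posterized to a reduced palette.

Each flat color has snapped to a coarser quantized level — most visibly, the near-white background has dropped to a flat grey.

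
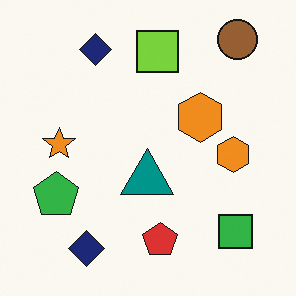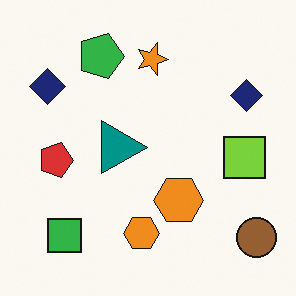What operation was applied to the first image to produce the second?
The image was rotated 90° clockwise.

The brown circle sits in the top-right of the first image and the bottom-right of the second — consistent with a whole-image 90° clockwise rotation.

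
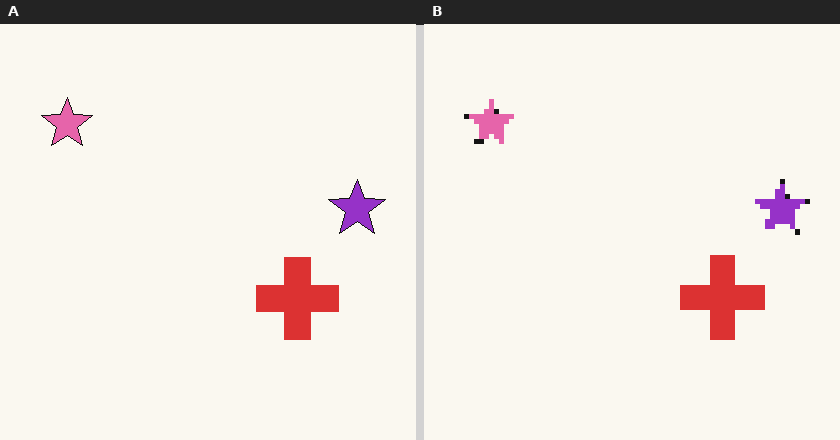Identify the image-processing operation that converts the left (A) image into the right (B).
Lightly pixelated (a mild mosaic effect).

Shapes are reduced to large square blocks; fine edges and outlines are lost — a downscale-then-upscale (mosaic) effect.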